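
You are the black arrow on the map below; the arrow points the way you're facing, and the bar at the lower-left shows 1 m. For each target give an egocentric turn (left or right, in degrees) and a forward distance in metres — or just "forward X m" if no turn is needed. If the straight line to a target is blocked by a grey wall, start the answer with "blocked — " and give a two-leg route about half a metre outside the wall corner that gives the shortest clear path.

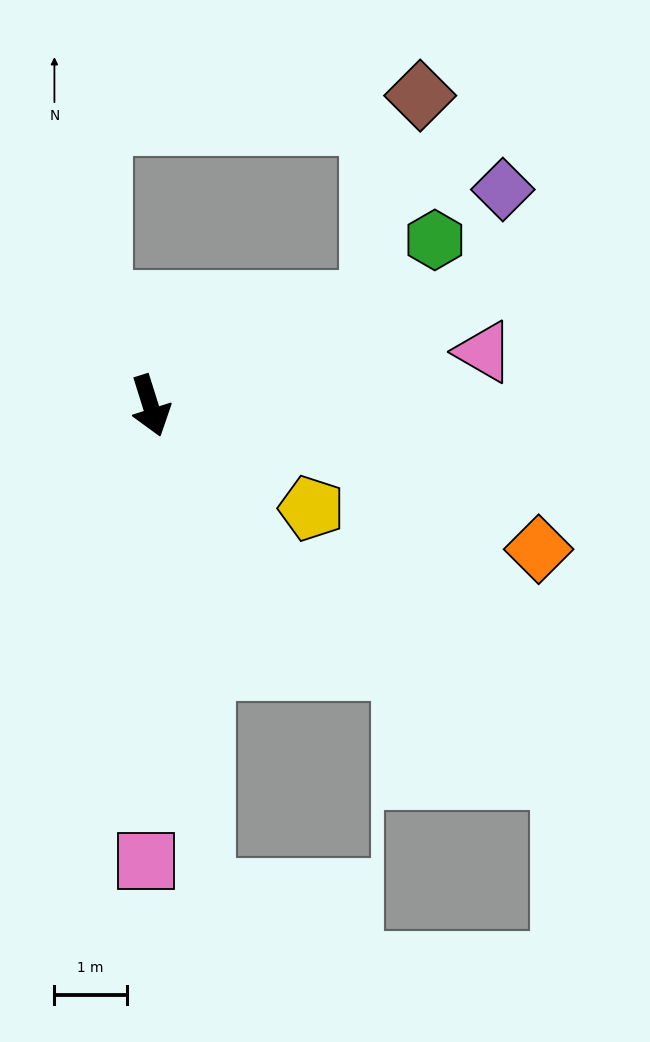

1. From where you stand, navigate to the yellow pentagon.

turn left 40°, forward 2.6 m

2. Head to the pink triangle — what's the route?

turn left 82°, forward 4.7 m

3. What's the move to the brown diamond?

blocked — turn left 98°, forward 3.4 m, then turn left 51°, forward 2.9 m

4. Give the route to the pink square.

turn right 18°, forward 6.3 m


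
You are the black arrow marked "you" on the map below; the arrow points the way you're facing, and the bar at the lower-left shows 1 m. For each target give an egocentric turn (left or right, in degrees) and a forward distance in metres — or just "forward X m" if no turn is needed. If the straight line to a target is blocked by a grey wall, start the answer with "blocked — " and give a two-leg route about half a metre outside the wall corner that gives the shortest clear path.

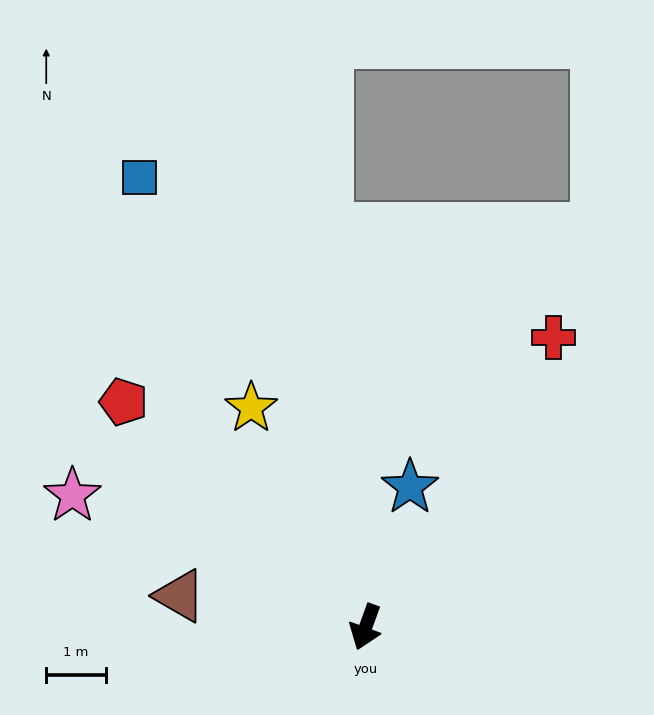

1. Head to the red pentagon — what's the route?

turn right 113°, forward 5.5 m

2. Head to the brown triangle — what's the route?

turn right 80°, forward 3.2 m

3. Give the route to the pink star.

turn right 94°, forward 5.4 m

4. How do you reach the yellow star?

turn right 132°, forward 4.1 m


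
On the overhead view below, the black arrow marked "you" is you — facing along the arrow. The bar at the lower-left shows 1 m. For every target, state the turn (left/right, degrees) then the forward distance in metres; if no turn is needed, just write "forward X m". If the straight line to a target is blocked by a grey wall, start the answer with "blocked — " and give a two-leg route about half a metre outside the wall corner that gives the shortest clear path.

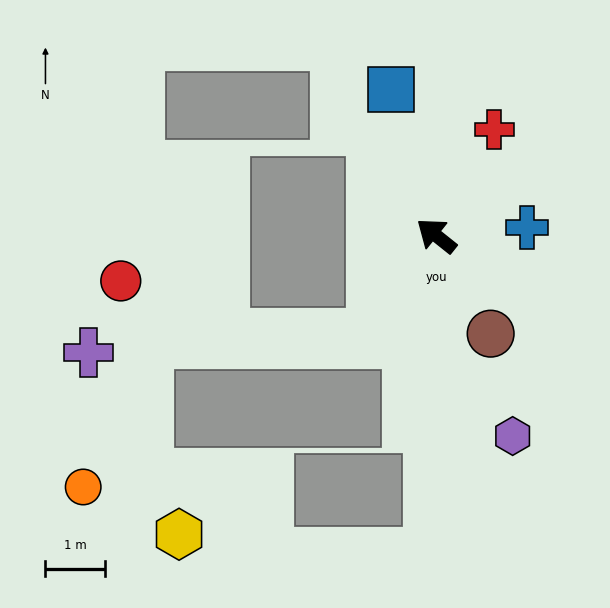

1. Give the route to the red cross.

turn right 80°, forward 2.0 m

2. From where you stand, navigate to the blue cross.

turn right 136°, forward 1.5 m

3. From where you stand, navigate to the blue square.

turn right 34°, forward 2.5 m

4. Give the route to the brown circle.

turn left 158°, forward 1.9 m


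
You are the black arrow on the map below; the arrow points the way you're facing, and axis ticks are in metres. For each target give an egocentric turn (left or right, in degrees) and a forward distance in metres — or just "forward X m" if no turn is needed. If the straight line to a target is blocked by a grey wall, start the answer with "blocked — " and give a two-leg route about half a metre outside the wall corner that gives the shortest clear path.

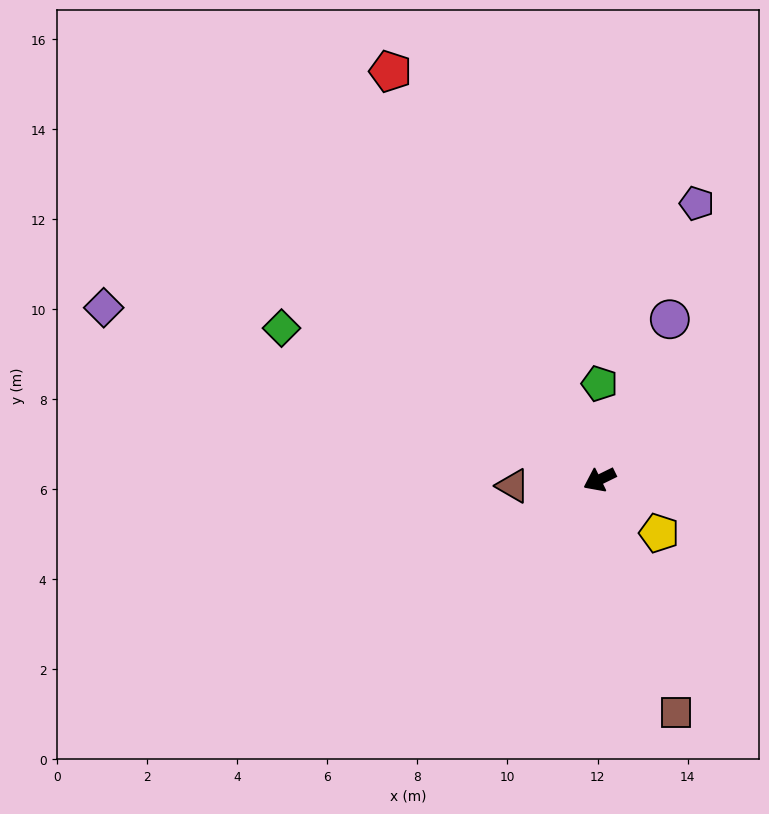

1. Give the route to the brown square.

turn left 82°, forward 5.4 m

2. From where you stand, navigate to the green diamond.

turn right 52°, forward 7.8 m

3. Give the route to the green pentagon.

turn right 116°, forward 2.1 m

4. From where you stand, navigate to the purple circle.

turn right 140°, forward 3.9 m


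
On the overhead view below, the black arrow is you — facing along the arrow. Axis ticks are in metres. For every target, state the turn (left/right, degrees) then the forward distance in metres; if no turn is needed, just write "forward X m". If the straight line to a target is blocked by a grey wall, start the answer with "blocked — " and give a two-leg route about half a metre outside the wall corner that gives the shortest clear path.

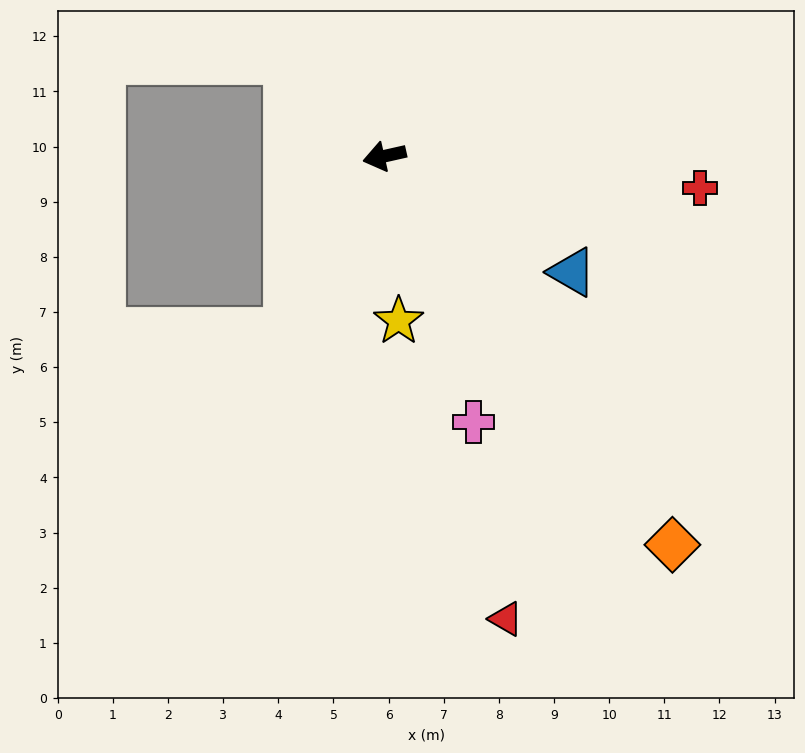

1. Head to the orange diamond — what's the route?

turn left 114°, forward 8.8 m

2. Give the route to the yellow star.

turn left 82°, forward 3.0 m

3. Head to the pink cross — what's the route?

turn left 96°, forward 5.1 m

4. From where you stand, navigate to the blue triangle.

turn left 136°, forward 4.0 m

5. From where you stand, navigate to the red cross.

turn left 162°, forward 5.8 m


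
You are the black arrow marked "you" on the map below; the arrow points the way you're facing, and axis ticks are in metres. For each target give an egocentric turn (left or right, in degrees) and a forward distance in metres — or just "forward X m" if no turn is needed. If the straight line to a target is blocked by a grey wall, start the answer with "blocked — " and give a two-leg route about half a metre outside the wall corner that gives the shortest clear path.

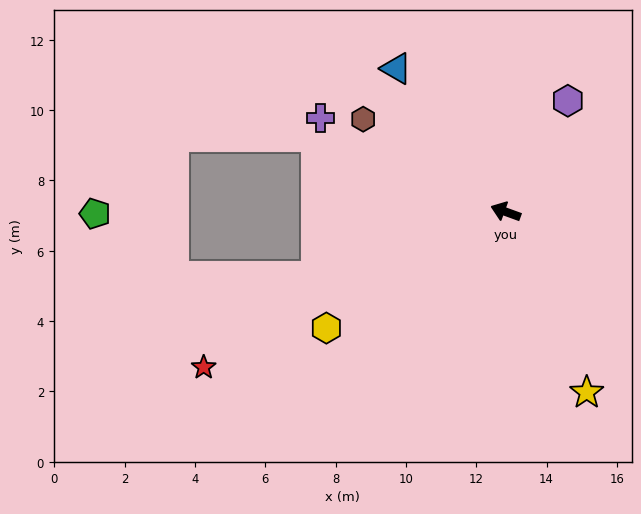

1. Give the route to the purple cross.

turn right 7°, forward 5.9 m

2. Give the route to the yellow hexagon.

turn left 53°, forward 6.1 m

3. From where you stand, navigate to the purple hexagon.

turn right 99°, forward 3.6 m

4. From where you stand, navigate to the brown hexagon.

turn right 13°, forward 4.8 m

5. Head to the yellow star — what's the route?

turn left 134°, forward 5.6 m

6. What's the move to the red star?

turn left 47°, forward 9.7 m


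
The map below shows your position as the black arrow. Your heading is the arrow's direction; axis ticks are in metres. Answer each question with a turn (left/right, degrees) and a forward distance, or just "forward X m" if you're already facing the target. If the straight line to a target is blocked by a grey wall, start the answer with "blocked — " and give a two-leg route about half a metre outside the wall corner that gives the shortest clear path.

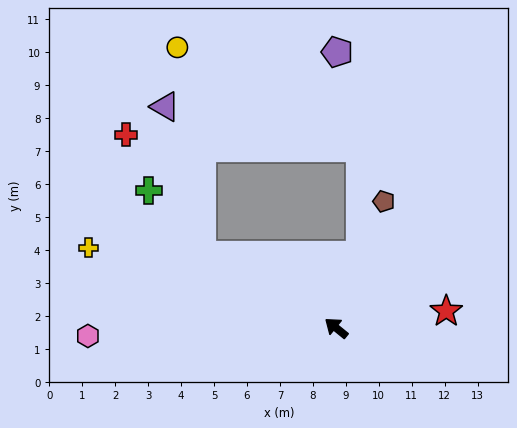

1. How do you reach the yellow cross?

turn left 21°, forward 7.9 m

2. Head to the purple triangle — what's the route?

blocked — turn left 10°, forward 4.6 m, then turn right 47°, forward 4.6 m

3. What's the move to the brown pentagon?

turn right 72°, forward 4.1 m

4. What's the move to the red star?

turn right 132°, forward 3.4 m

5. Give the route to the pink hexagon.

turn left 41°, forward 7.5 m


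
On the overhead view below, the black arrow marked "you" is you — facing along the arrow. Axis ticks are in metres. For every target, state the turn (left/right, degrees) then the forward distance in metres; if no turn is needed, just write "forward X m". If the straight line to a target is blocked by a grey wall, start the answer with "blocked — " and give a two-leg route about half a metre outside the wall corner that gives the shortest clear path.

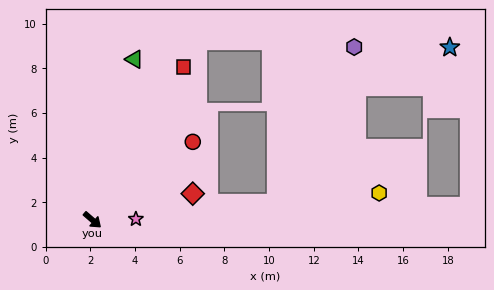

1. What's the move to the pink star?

turn left 42°, forward 1.9 m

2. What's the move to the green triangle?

turn left 116°, forward 7.4 m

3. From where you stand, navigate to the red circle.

turn left 79°, forward 5.7 m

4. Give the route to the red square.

turn left 100°, forward 8.0 m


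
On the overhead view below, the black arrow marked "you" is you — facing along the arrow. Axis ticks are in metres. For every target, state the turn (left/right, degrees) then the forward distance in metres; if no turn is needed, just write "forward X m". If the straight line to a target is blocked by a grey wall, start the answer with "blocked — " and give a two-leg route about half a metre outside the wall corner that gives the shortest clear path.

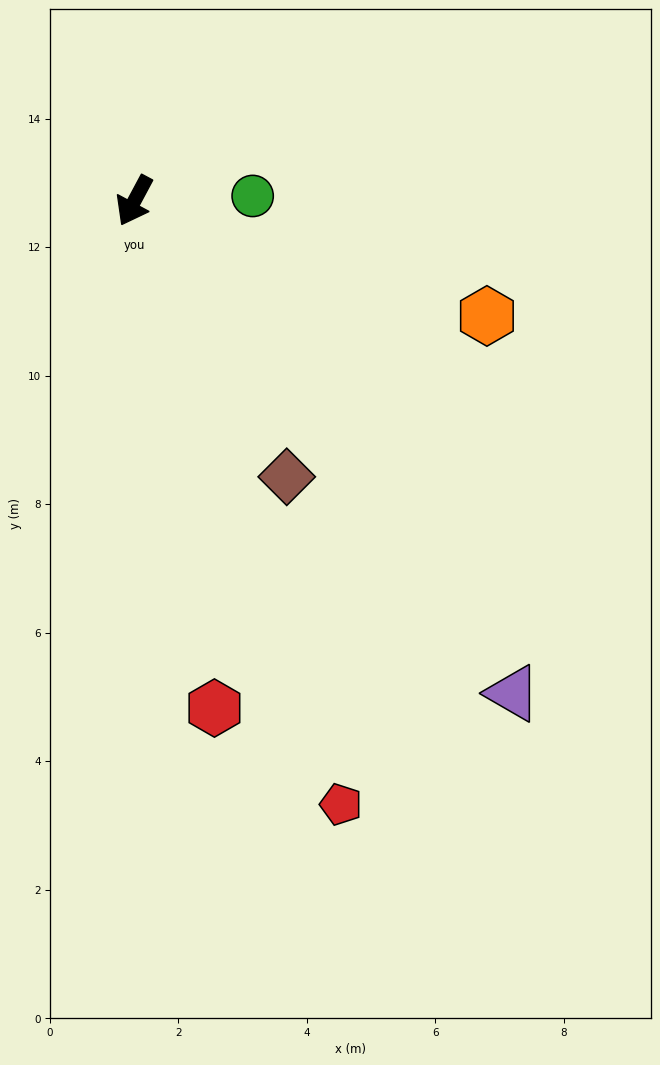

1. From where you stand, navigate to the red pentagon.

turn left 47°, forward 9.9 m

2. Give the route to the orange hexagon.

turn left 100°, forward 5.8 m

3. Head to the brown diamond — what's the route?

turn left 57°, forward 4.9 m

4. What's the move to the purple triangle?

turn left 66°, forward 9.7 m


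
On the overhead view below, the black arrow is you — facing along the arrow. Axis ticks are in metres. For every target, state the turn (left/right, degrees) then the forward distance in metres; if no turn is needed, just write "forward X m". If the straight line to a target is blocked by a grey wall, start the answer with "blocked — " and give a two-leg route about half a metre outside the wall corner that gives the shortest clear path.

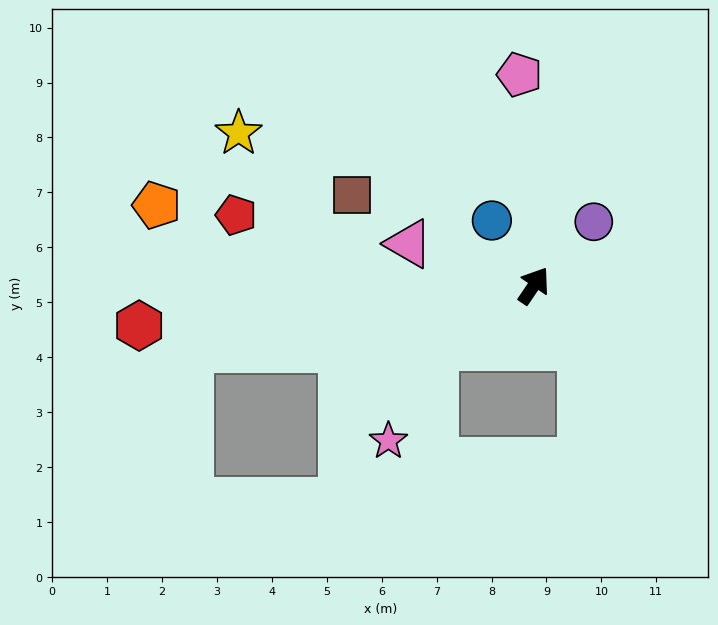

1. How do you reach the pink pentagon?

turn left 38°, forward 3.9 m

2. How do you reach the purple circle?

turn right 9°, forward 1.6 m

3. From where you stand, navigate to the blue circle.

turn left 67°, forward 1.4 m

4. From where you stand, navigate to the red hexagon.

turn left 130°, forward 7.2 m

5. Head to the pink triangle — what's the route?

turn left 106°, forward 2.4 m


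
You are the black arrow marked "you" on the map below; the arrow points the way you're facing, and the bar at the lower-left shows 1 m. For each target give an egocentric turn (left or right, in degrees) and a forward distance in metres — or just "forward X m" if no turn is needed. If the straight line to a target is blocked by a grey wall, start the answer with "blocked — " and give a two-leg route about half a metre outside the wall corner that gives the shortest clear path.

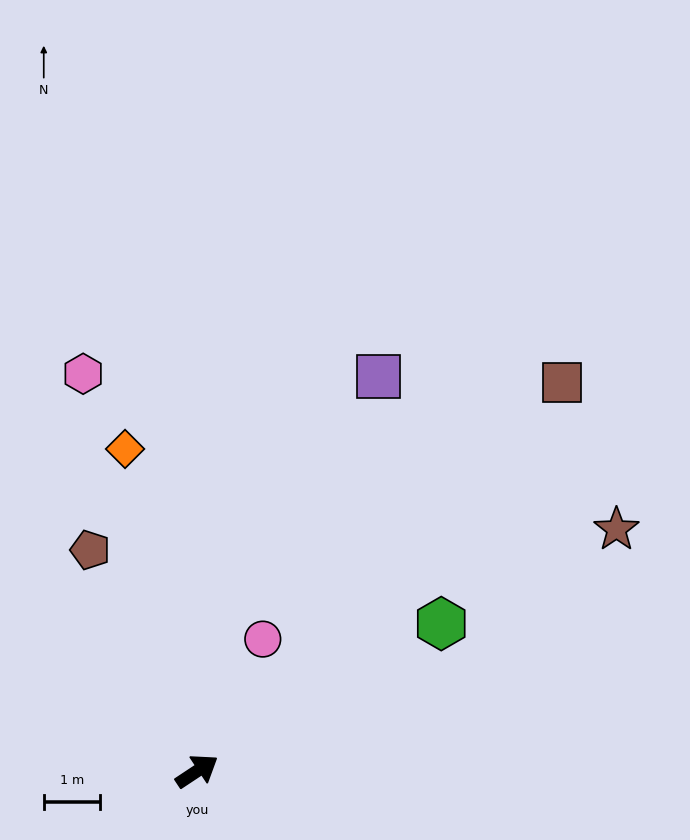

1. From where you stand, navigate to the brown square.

turn left 13°, forward 9.5 m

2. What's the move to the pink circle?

turn left 30°, forward 2.6 m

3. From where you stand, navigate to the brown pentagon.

turn left 82°, forward 4.4 m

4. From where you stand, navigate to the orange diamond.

turn left 69°, forward 5.9 m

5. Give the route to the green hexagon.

turn right 2°, forward 5.1 m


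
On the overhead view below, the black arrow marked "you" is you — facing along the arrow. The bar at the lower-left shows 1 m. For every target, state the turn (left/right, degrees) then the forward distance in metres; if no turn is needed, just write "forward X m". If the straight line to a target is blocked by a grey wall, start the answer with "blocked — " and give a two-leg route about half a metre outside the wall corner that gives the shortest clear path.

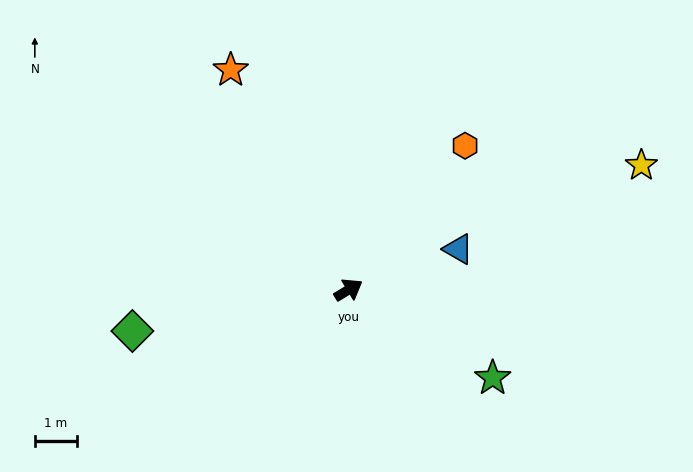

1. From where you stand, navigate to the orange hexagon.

turn left 20°, forward 4.4 m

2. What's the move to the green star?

turn right 63°, forward 4.0 m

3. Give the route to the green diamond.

turn left 160°, forward 5.2 m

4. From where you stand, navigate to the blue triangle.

turn right 11°, forward 2.8 m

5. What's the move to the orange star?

turn left 87°, forward 5.9 m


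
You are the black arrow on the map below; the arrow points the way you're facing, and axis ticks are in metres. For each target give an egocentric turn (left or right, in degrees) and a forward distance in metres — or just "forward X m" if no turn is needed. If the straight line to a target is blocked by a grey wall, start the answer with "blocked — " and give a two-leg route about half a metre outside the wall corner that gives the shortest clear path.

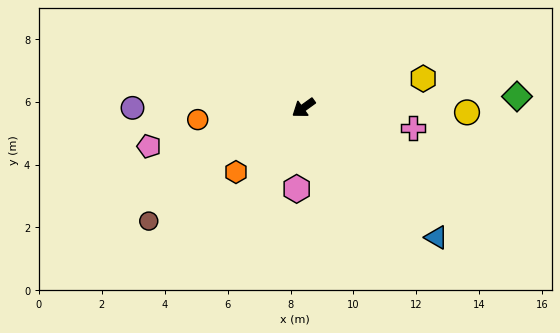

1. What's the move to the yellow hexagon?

turn left 158°, forward 3.9 m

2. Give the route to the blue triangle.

turn left 100°, forward 5.9 m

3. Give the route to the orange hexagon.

turn left 8°, forward 3.0 m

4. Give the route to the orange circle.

turn right 29°, forward 3.4 m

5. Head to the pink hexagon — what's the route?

turn left 49°, forward 2.6 m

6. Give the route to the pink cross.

turn left 134°, forward 3.5 m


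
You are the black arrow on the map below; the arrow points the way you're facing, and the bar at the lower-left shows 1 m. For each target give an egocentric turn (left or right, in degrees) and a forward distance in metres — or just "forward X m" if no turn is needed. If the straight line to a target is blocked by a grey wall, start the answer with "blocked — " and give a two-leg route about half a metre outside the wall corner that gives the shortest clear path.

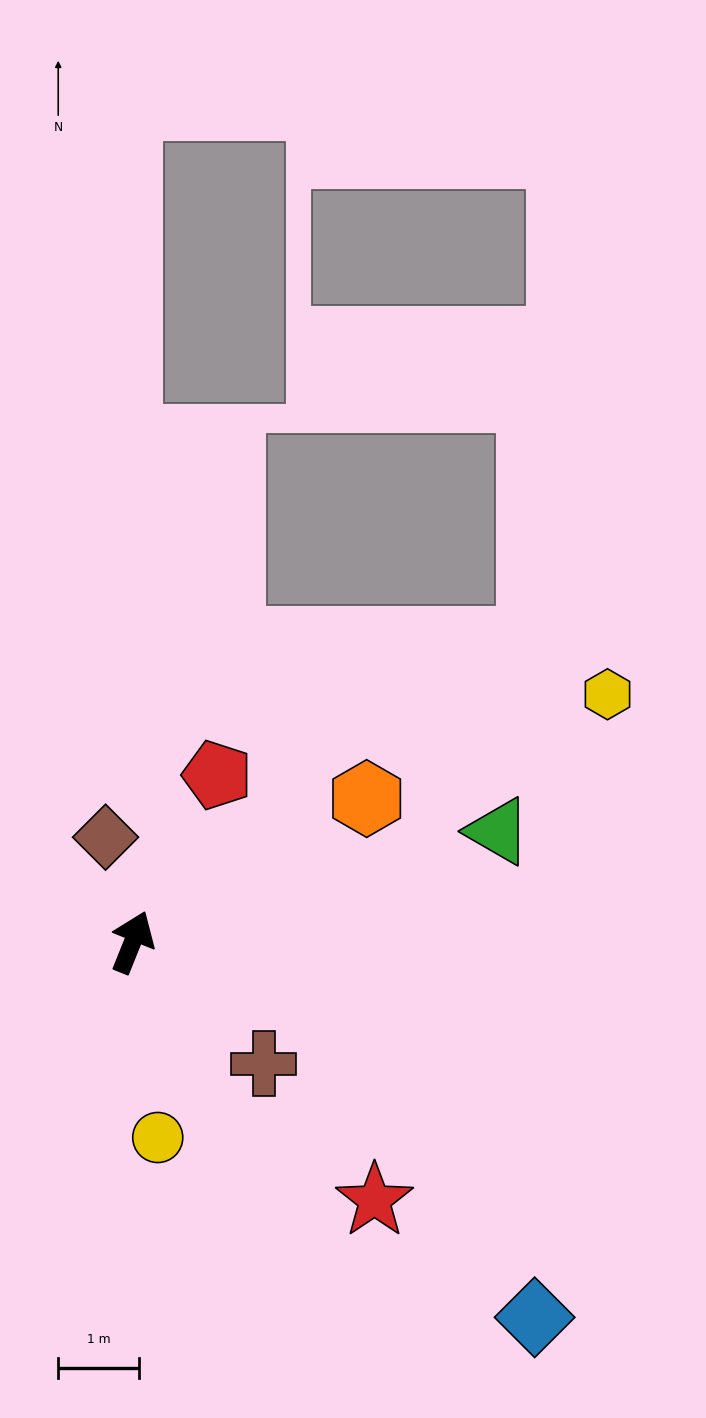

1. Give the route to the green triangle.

turn right 51°, forward 4.7 m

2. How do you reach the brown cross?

turn right 111°, forward 2.2 m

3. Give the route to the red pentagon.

turn right 5°, forward 2.3 m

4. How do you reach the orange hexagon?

turn right 37°, forward 3.4 m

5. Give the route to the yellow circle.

turn right 151°, forward 2.4 m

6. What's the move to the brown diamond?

turn left 36°, forward 1.3 m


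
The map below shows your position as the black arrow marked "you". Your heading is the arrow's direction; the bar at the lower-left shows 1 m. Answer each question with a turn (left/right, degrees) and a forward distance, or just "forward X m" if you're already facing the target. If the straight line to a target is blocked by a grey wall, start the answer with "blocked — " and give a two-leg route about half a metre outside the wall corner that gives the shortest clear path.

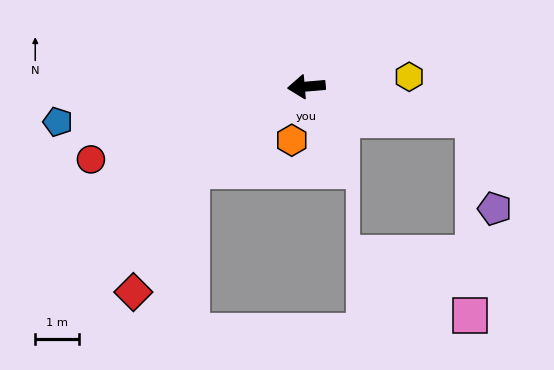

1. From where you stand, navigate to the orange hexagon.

turn left 70°, forward 1.3 m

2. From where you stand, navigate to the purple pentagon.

blocked — turn left 164°, forward 3.9 m, then turn right 65°, forward 2.1 m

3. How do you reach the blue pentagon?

turn left 3°, forward 5.8 m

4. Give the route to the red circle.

turn left 14°, forward 5.2 m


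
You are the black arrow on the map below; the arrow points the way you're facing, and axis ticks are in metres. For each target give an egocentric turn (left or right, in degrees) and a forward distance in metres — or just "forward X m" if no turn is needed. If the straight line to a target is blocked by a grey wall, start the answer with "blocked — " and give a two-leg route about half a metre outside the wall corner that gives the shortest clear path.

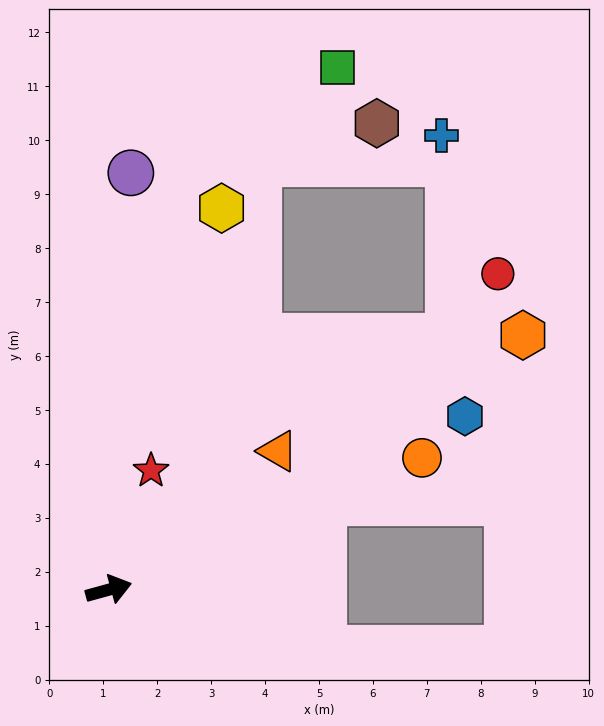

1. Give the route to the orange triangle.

turn left 24°, forward 4.1 m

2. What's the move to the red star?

turn left 55°, forward 2.3 m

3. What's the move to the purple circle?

turn left 72°, forward 7.7 m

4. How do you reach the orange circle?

turn left 7°, forward 6.3 m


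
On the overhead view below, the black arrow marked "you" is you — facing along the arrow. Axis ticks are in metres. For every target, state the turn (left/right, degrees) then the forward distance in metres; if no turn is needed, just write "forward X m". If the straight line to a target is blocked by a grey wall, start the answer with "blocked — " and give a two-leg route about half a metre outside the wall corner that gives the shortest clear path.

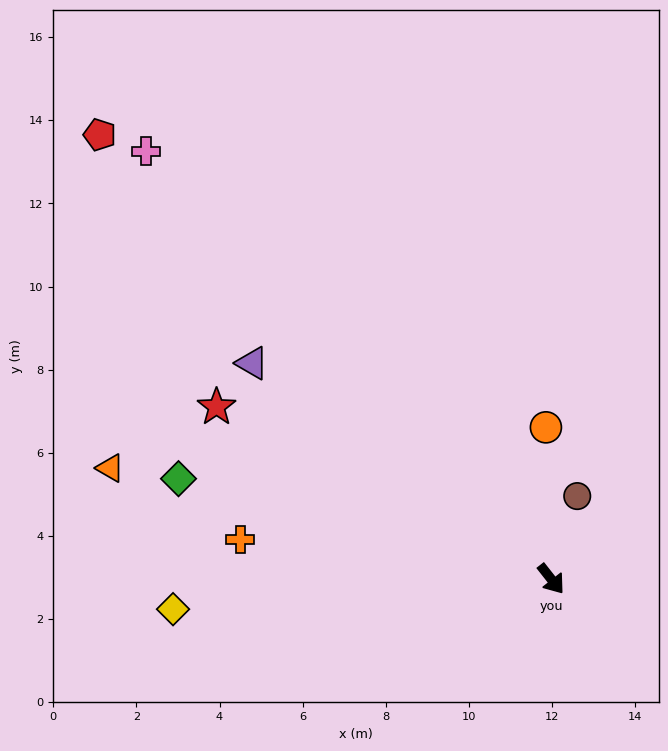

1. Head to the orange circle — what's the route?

turn left 144°, forward 3.7 m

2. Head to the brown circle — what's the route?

turn left 124°, forward 2.1 m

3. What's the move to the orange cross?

turn right 135°, forward 7.5 m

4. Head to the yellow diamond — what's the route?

turn right 124°, forward 9.1 m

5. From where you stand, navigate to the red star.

turn right 155°, forward 9.1 m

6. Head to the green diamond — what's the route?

turn right 143°, forward 9.3 m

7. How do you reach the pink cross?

turn right 175°, forward 14.2 m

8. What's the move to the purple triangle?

turn right 164°, forward 8.9 m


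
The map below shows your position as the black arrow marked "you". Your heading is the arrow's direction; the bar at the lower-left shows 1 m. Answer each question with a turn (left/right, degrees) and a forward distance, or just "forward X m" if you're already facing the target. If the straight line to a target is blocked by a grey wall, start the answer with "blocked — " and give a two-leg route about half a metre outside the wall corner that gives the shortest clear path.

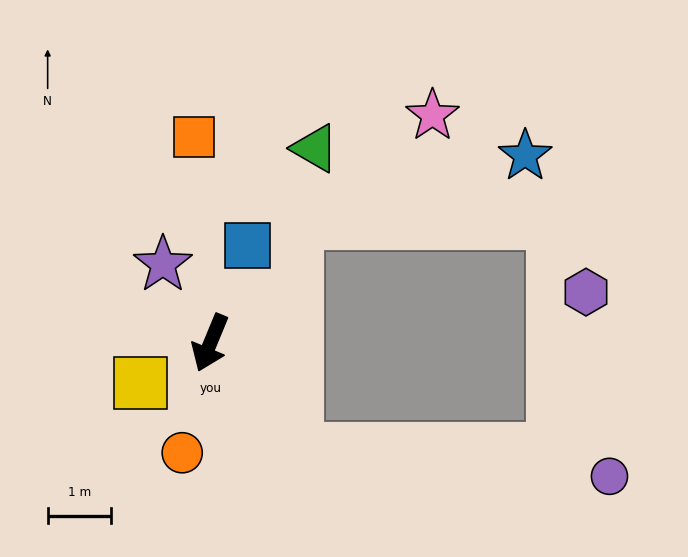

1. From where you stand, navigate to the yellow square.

turn right 38°, forward 1.3 m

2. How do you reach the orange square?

turn right 153°, forward 3.3 m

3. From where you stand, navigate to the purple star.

turn right 126°, forward 1.4 m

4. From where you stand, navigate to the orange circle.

turn left 8°, forward 1.8 m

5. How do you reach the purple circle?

blocked — turn left 61°, forward 2.2 m, then turn left 47°, forward 5.0 m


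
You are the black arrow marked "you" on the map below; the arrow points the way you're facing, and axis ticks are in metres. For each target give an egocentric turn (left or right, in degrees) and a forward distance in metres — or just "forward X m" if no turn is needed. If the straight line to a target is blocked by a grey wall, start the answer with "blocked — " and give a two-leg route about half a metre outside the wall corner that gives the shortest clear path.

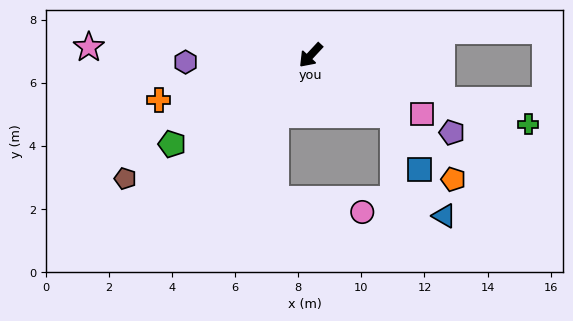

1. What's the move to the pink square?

turn left 105°, forward 4.0 m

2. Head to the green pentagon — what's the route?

turn right 14°, forward 5.2 m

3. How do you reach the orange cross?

turn right 31°, forward 5.0 m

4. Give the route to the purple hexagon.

turn right 44°, forward 4.0 m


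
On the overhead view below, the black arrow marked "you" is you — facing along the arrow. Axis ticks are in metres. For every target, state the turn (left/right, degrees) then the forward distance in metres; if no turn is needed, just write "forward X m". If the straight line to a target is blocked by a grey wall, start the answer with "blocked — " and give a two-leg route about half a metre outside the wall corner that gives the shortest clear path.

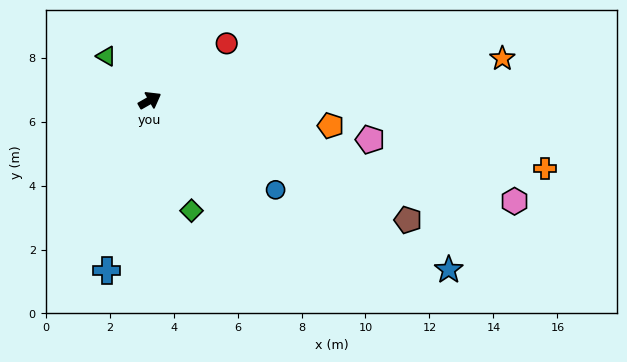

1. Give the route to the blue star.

turn right 59°, forward 10.7 m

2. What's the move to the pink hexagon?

turn right 45°, forward 11.8 m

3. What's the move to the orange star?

turn right 23°, forward 11.1 m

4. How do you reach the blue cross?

turn right 134°, forward 5.5 m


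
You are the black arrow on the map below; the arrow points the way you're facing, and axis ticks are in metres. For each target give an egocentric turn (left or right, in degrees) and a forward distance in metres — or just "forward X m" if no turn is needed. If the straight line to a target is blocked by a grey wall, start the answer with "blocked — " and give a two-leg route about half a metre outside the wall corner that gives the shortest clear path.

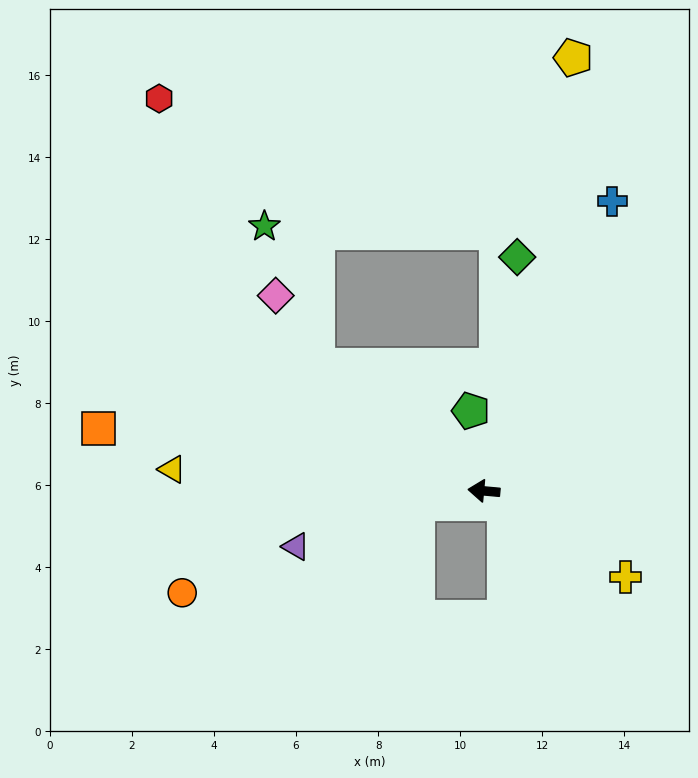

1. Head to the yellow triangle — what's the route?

forward 7.6 m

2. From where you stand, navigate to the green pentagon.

turn right 75°, forward 2.0 m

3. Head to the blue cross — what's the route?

turn right 109°, forward 7.7 m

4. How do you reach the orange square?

turn right 4°, forward 9.5 m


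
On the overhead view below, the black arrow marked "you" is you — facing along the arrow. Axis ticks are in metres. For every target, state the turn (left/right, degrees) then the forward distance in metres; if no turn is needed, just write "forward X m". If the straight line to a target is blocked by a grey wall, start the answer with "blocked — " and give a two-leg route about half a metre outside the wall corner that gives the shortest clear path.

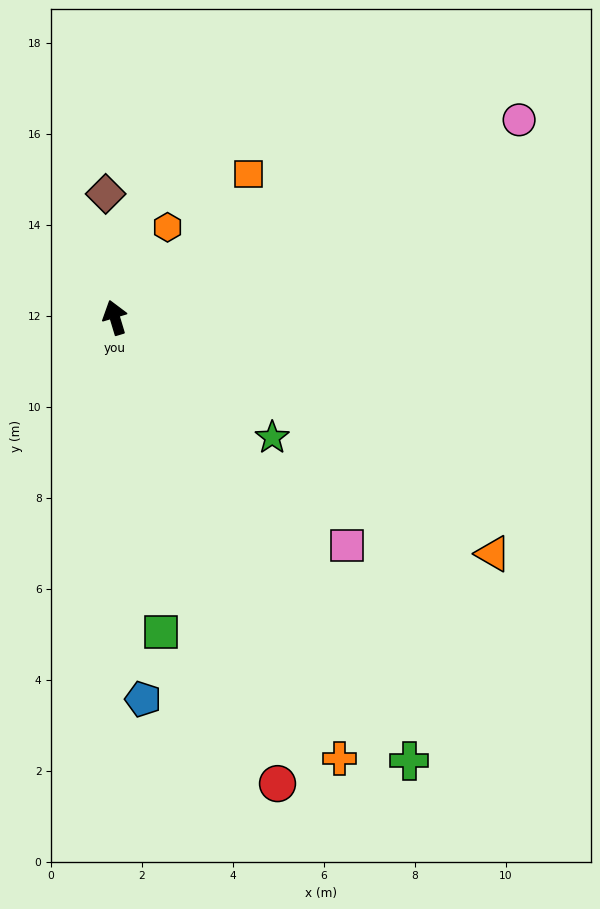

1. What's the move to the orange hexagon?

turn right 47°, forward 2.3 m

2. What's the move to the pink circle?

turn right 81°, forward 9.9 m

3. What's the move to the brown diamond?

turn right 13°, forward 2.7 m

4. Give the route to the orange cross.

turn right 170°, forward 10.9 m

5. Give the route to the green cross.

turn right 163°, forward 11.7 m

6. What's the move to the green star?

turn right 144°, forward 4.3 m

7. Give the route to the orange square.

turn right 60°, forward 4.3 m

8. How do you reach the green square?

turn left 172°, forward 7.0 m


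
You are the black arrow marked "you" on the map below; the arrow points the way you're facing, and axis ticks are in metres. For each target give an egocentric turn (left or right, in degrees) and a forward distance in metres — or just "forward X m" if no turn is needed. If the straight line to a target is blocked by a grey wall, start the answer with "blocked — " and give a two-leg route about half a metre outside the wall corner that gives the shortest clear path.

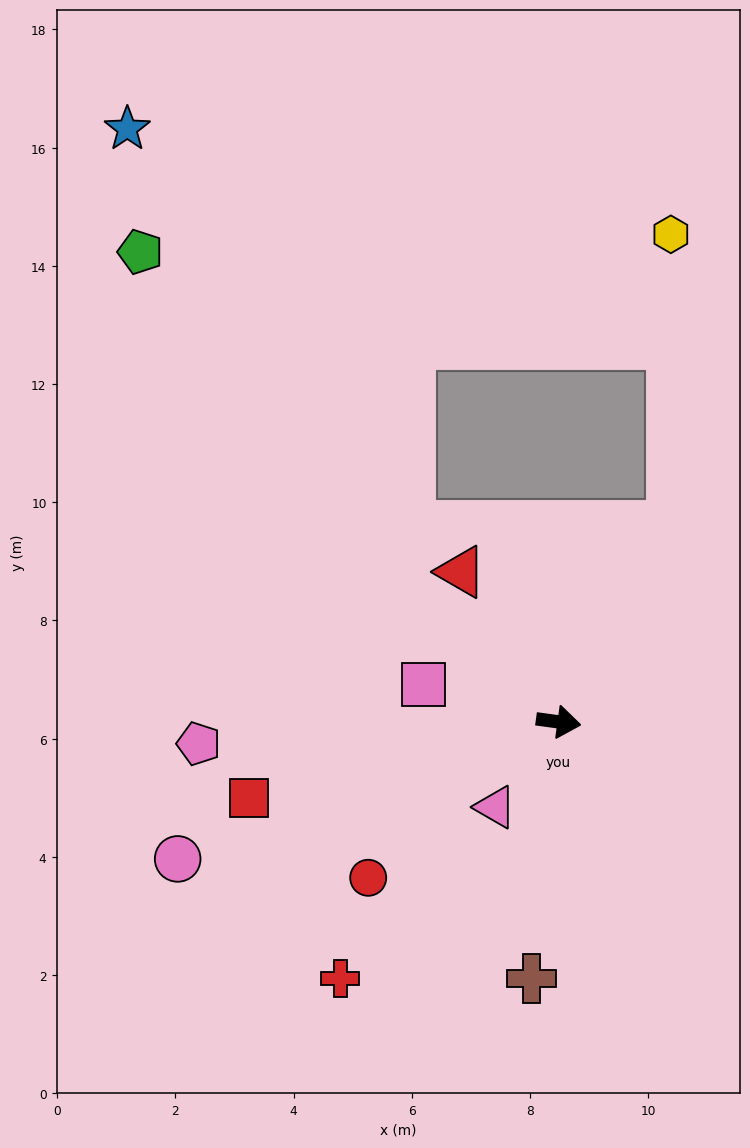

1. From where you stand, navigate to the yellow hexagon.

blocked — turn left 68°, forward 3.8 m, then turn left 30°, forward 4.9 m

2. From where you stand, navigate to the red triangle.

turn left 131°, forward 3.0 m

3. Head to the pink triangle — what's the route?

turn right 119°, forward 1.8 m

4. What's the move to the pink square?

turn left 172°, forward 2.4 m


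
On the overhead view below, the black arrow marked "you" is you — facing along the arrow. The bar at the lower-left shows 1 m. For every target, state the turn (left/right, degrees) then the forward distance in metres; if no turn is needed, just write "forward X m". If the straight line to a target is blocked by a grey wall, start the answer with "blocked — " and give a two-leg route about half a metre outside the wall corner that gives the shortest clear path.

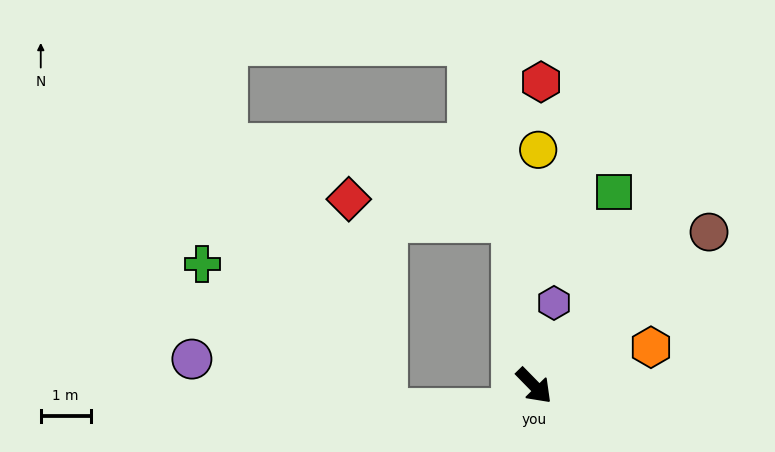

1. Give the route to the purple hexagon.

turn left 122°, forward 1.7 m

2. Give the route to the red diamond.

blocked — turn left 143°, forward 3.3 m, then turn left 75°, forward 3.3 m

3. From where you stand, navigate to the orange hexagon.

turn left 64°, forward 2.5 m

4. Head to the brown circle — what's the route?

turn left 87°, forward 4.7 m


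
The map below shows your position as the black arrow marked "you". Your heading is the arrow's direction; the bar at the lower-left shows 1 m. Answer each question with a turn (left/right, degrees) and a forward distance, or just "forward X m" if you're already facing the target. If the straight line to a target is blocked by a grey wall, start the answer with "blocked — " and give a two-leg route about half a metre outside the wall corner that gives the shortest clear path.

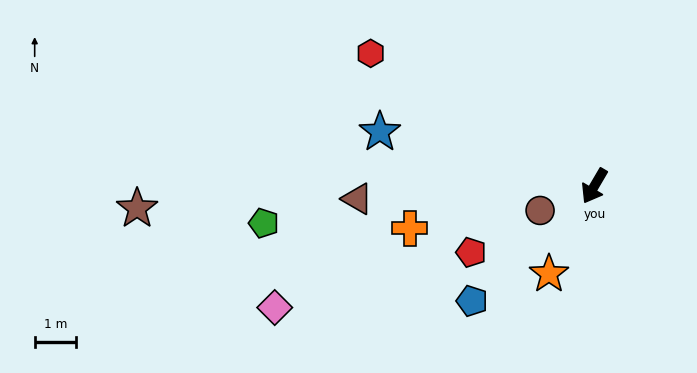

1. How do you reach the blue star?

turn right 74°, forward 5.3 m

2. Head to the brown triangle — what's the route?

turn right 56°, forward 5.7 m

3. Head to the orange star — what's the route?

turn left 3°, forward 2.4 m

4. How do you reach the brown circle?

turn right 35°, forward 1.4 m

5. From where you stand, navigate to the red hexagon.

turn right 90°, forward 6.2 m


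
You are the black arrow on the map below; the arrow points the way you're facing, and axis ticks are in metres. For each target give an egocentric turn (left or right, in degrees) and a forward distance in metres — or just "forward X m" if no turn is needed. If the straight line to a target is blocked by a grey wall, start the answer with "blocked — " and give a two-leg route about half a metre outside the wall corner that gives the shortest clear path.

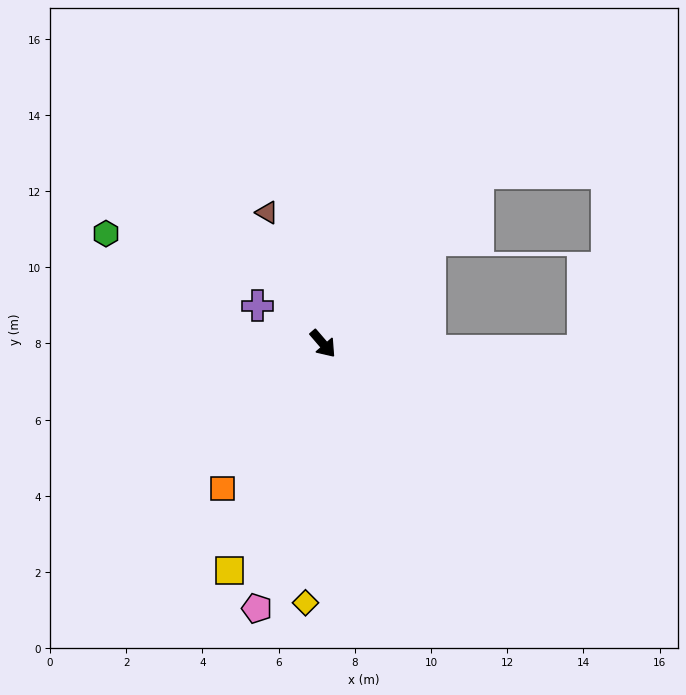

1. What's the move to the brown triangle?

turn left 162°, forward 3.7 m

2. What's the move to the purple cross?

turn right 161°, forward 2.0 m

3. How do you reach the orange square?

turn right 75°, forward 4.6 m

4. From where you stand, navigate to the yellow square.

turn right 63°, forward 6.4 m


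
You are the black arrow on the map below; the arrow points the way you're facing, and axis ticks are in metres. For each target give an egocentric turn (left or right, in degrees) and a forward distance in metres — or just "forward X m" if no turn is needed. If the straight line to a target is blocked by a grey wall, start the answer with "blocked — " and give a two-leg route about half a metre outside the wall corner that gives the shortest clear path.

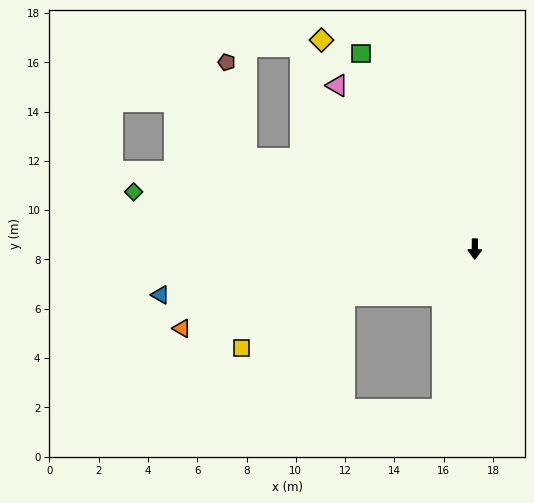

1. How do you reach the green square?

turn right 149°, forward 9.2 m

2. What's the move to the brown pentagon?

blocked — turn right 111°, forward 9.9 m, then turn right 57°, forward 4.0 m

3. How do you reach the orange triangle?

turn right 74°, forward 12.3 m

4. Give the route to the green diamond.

turn right 99°, forward 14.0 m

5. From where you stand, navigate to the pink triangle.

turn right 139°, forward 8.7 m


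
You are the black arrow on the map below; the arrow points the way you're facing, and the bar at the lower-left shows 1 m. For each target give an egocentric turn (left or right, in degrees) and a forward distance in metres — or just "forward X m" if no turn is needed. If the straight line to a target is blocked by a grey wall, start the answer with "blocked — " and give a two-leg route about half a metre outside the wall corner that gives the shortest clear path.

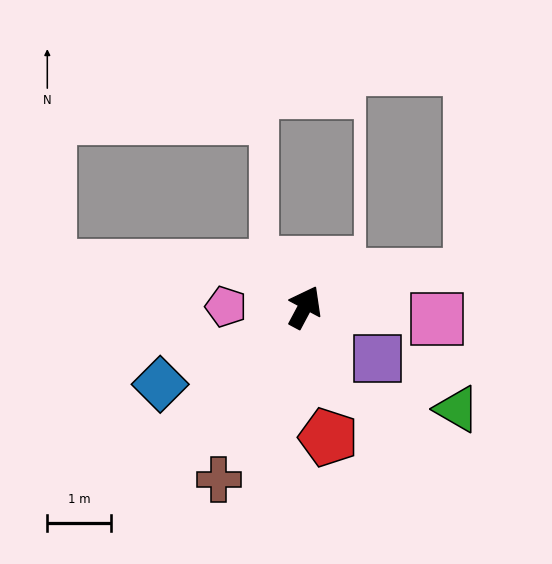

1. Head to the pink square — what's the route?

turn right 67°, forward 2.1 m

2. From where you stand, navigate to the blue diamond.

turn left 146°, forward 2.6 m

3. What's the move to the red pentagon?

turn right 142°, forward 2.1 m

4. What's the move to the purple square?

turn right 97°, forward 1.4 m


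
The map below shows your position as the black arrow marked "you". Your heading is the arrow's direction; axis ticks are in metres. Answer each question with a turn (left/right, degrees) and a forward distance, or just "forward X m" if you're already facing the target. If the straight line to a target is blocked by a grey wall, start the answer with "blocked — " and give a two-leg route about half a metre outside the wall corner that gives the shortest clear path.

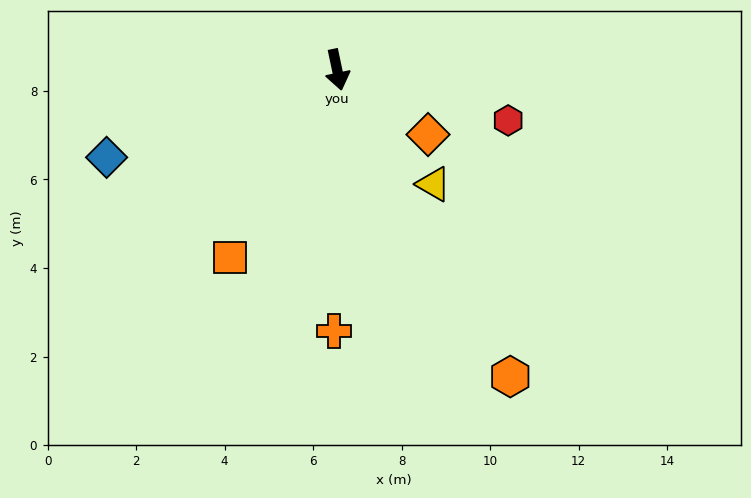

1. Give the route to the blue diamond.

turn right 81°, forward 5.6 m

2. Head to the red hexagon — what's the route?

turn left 62°, forward 4.0 m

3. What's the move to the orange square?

turn right 42°, forward 4.9 m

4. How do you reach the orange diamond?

turn left 43°, forward 2.5 m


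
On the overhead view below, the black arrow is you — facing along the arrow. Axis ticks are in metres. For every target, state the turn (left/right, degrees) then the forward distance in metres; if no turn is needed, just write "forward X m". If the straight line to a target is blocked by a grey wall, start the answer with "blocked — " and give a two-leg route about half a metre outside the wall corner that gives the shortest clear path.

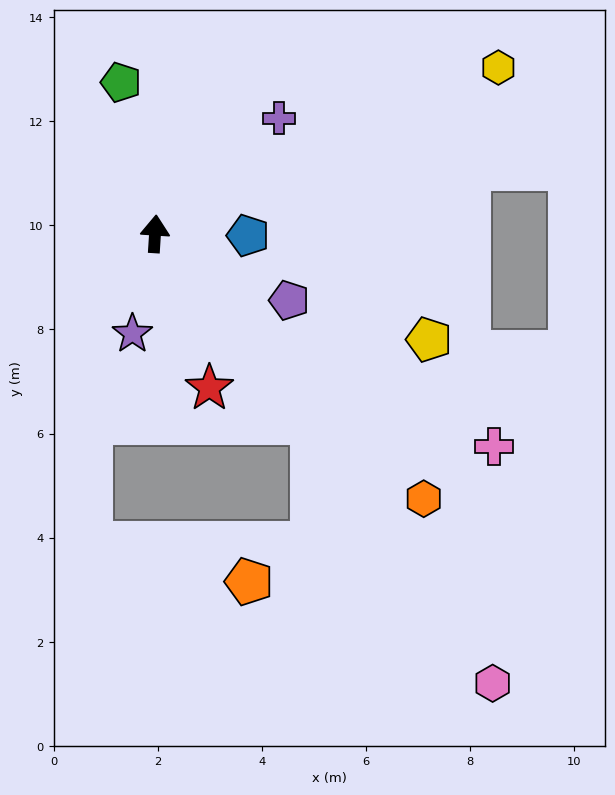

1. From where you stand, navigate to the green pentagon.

turn left 16°, forward 3.0 m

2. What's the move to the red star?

turn right 157°, forward 3.1 m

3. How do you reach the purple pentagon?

turn right 113°, forward 2.9 m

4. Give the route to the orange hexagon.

turn right 131°, forward 7.3 m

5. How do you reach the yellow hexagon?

turn right 61°, forward 7.3 m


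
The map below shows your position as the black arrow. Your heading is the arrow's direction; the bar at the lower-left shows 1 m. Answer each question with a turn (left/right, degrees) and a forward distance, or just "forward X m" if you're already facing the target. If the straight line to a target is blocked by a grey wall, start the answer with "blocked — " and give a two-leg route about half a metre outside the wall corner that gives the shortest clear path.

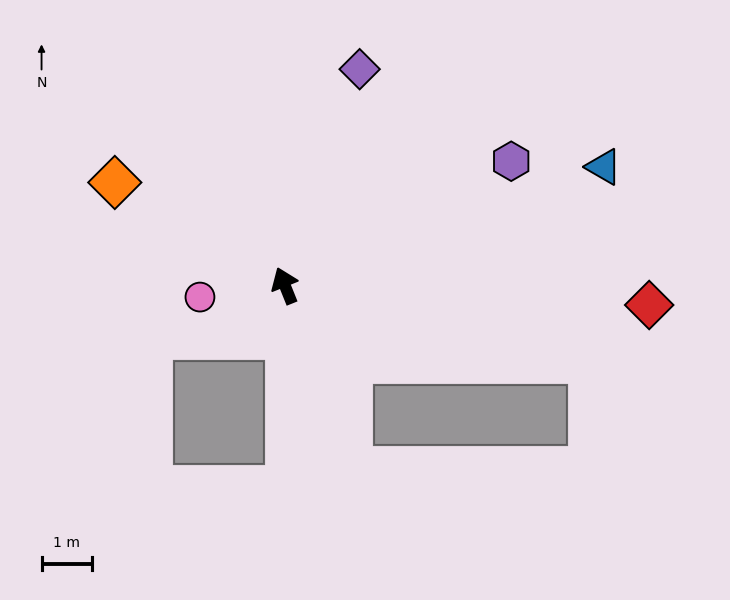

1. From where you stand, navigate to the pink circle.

turn left 76°, forward 1.7 m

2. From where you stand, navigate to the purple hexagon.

turn right 83°, forward 5.1 m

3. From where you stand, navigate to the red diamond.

turn right 115°, forward 7.2 m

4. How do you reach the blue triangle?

turn right 91°, forward 6.7 m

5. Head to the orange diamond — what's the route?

turn left 37°, forward 3.9 m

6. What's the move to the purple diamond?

turn right 41°, forward 4.5 m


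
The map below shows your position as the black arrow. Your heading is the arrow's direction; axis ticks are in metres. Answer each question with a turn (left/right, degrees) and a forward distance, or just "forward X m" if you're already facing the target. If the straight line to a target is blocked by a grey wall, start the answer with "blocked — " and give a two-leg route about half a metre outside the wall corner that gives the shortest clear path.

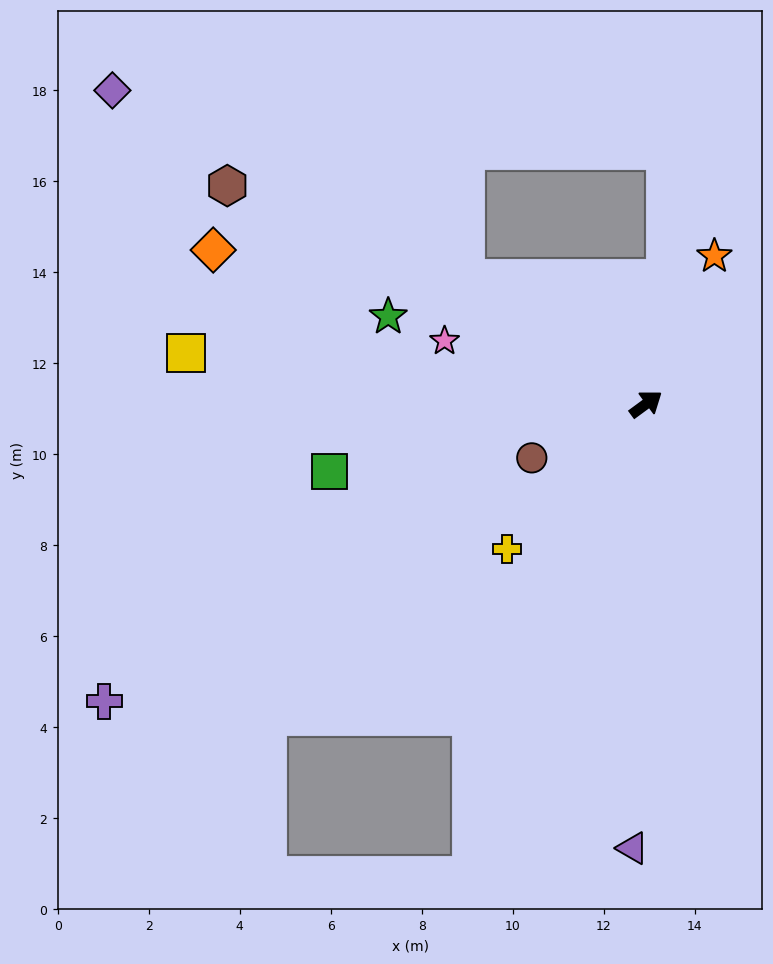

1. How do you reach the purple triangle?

turn right 128°, forward 9.8 m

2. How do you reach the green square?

turn left 156°, forward 7.1 m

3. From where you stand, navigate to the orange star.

turn left 29°, forward 3.6 m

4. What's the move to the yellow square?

turn left 137°, forward 10.2 m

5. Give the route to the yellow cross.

turn right 170°, forward 4.4 m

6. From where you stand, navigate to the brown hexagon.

turn left 116°, forward 10.4 m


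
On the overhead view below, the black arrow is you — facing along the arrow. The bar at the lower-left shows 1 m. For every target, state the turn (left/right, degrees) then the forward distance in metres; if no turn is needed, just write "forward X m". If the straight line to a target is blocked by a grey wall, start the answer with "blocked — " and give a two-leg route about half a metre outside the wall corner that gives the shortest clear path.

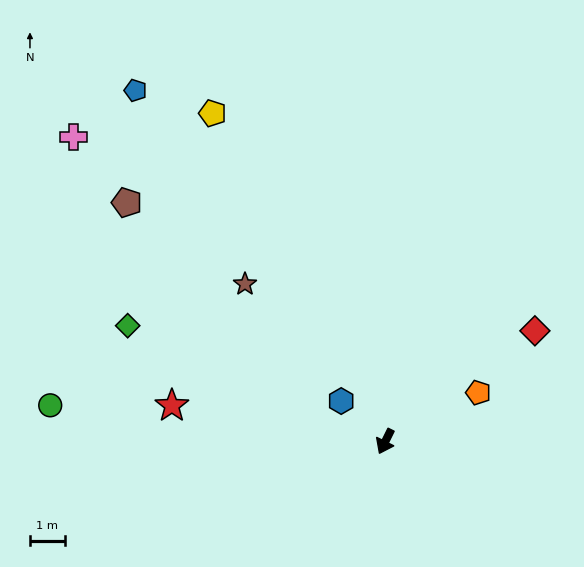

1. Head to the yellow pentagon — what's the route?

turn right 126°, forward 10.7 m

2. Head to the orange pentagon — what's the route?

turn left 144°, forward 3.0 m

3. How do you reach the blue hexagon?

turn right 106°, forward 1.7 m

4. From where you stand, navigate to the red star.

turn right 73°, forward 6.2 m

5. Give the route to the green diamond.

turn right 88°, forward 8.1 m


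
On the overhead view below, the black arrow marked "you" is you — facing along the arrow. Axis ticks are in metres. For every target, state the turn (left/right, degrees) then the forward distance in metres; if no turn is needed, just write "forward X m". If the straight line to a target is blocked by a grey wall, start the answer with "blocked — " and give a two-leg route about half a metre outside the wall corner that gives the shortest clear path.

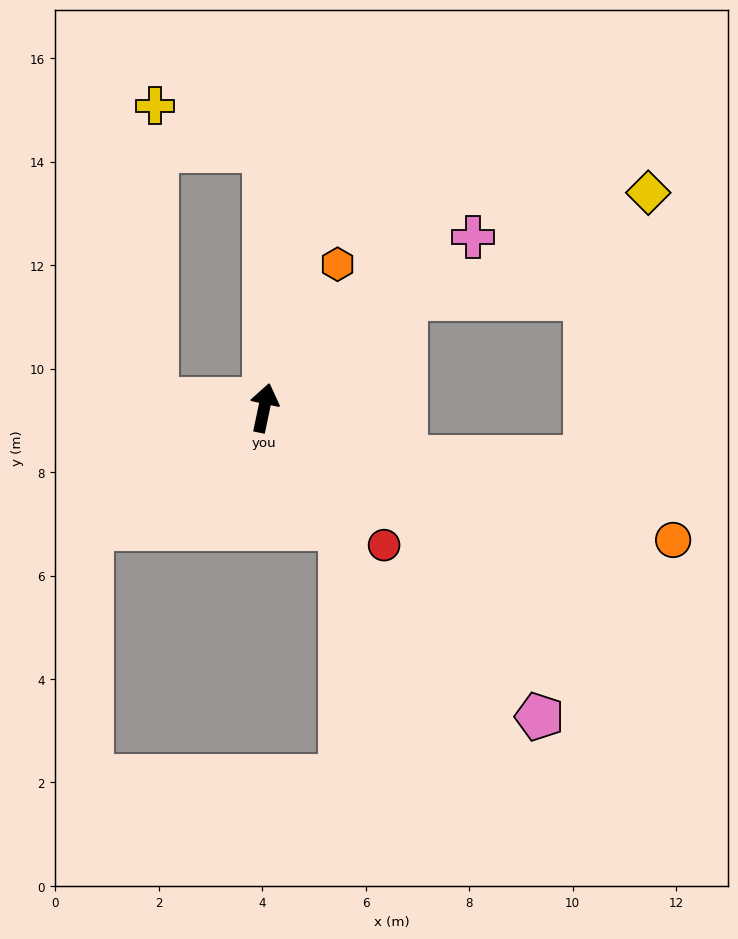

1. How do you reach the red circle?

turn right 127°, forward 3.5 m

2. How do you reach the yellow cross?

blocked — turn left 12°, forward 5.0 m, then turn left 68°, forward 2.3 m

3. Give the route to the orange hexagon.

turn right 15°, forward 3.1 m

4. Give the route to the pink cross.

turn right 39°, forward 5.2 m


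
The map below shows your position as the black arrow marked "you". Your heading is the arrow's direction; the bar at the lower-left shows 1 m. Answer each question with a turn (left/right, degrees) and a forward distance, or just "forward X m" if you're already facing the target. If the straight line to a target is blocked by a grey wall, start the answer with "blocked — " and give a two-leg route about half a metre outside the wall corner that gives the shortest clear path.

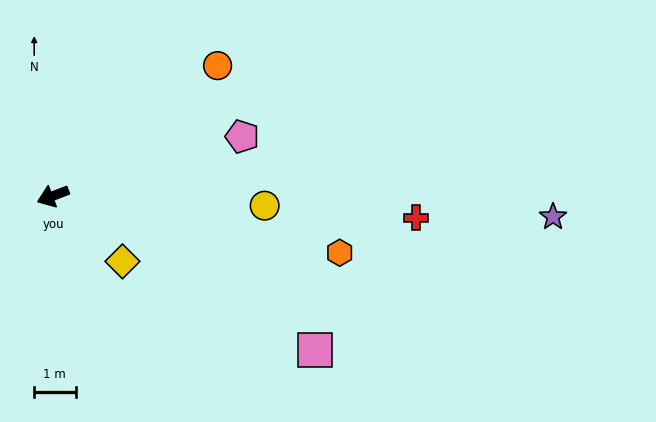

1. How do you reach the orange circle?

turn right 163°, forward 5.1 m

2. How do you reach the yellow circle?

turn left 156°, forward 5.1 m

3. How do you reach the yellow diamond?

turn left 116°, forward 2.3 m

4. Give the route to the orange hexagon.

turn left 148°, forward 7.1 m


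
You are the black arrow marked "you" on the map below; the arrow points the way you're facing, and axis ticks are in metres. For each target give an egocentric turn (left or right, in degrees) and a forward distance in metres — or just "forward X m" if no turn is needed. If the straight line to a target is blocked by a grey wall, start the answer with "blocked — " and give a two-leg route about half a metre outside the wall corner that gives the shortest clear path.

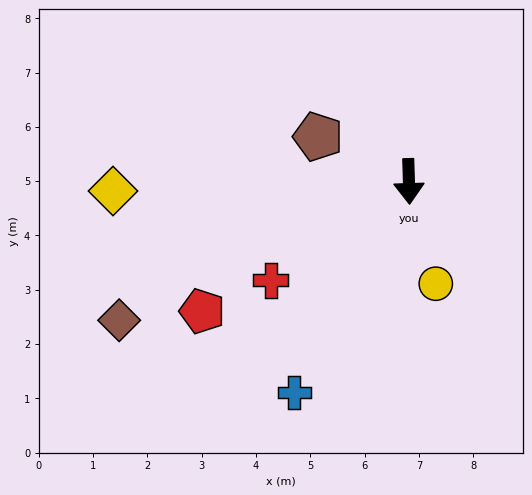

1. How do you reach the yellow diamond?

turn right 90°, forward 5.5 m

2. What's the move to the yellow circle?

turn left 13°, forward 1.9 m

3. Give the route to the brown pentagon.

turn right 118°, forward 1.9 m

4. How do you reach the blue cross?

turn right 30°, forward 4.4 m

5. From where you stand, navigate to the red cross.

turn right 56°, forward 3.1 m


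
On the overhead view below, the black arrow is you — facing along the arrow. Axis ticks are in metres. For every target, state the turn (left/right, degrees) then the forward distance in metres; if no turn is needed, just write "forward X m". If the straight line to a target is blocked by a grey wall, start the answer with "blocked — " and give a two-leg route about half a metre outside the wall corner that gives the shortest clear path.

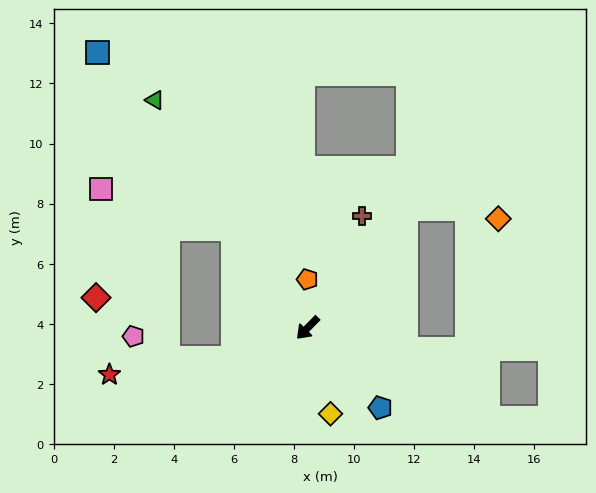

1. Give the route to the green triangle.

turn right 102°, forward 9.1 m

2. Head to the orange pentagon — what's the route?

turn right 135°, forward 1.6 m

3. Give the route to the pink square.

blocked — turn right 99°, forward 4.1 m, then turn left 37°, forward 4.6 m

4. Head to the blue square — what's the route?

turn right 98°, forward 11.5 m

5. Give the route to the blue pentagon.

turn left 87°, forward 3.6 m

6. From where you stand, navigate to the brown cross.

turn right 161°, forward 4.1 m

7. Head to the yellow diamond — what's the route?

turn left 59°, forward 3.0 m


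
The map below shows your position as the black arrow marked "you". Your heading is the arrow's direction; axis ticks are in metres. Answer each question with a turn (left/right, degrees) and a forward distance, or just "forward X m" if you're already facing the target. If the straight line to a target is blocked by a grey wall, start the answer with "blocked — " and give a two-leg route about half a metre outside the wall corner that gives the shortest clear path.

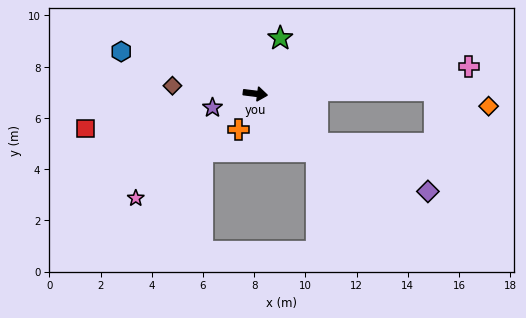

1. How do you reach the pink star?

turn right 132°, forward 6.2 m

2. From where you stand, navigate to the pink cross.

turn left 14°, forward 8.4 m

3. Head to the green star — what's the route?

turn left 73°, forward 2.4 m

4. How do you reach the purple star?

turn right 155°, forward 1.8 m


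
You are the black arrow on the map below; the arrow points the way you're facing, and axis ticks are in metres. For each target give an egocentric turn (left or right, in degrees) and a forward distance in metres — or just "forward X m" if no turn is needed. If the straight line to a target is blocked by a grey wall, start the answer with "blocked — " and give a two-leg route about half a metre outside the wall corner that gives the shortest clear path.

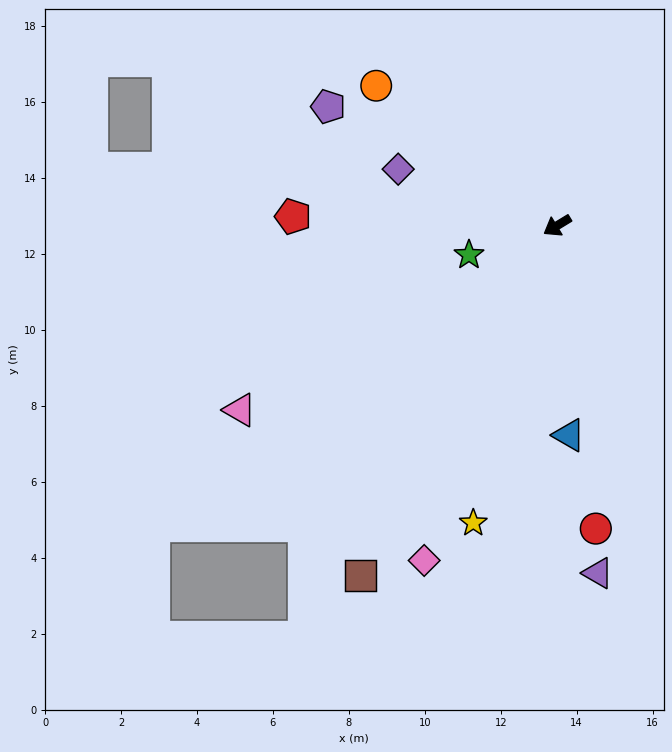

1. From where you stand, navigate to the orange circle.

turn right 69°, forward 6.0 m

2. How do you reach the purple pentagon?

turn right 59°, forward 6.8 m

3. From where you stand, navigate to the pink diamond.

turn left 37°, forward 9.5 m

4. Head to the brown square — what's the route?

turn left 29°, forward 10.6 m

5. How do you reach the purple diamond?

turn right 51°, forward 4.4 m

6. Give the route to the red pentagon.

turn right 33°, forward 7.0 m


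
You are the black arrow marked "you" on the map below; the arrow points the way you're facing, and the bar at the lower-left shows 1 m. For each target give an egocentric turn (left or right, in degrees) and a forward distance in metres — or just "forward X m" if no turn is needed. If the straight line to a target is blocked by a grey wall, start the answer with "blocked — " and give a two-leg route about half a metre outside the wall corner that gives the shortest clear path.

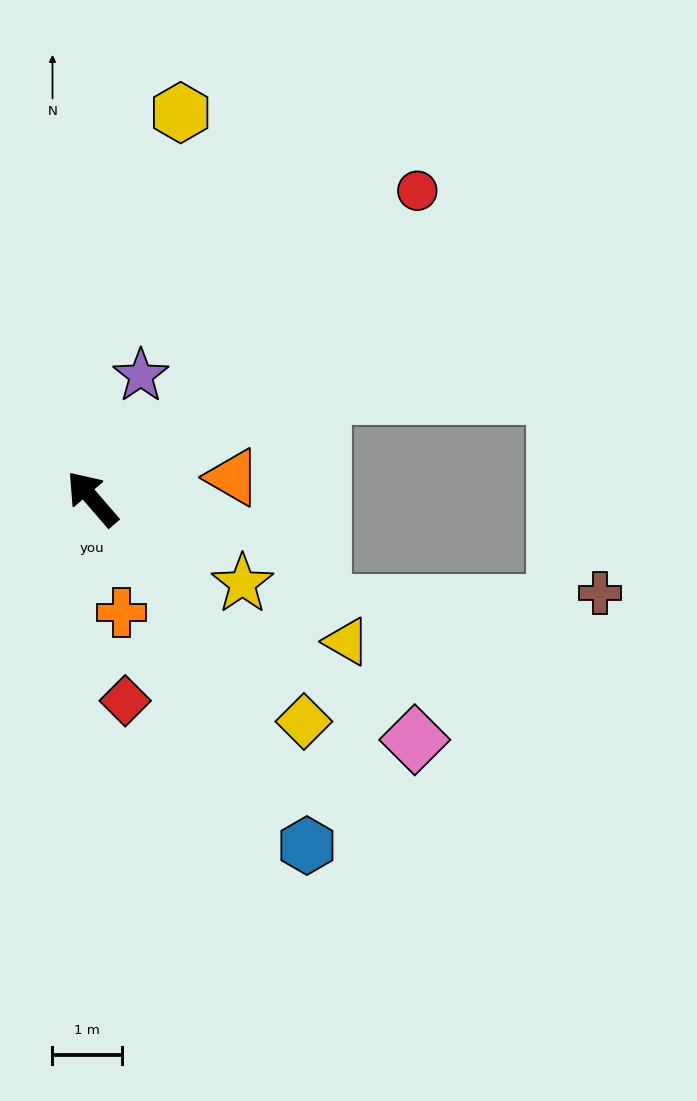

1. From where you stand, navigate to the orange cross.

turn left 153°, forward 1.7 m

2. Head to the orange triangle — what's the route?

turn right 122°, forward 2.0 m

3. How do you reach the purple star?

turn right 62°, forward 1.9 m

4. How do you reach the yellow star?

turn right 160°, forward 2.5 m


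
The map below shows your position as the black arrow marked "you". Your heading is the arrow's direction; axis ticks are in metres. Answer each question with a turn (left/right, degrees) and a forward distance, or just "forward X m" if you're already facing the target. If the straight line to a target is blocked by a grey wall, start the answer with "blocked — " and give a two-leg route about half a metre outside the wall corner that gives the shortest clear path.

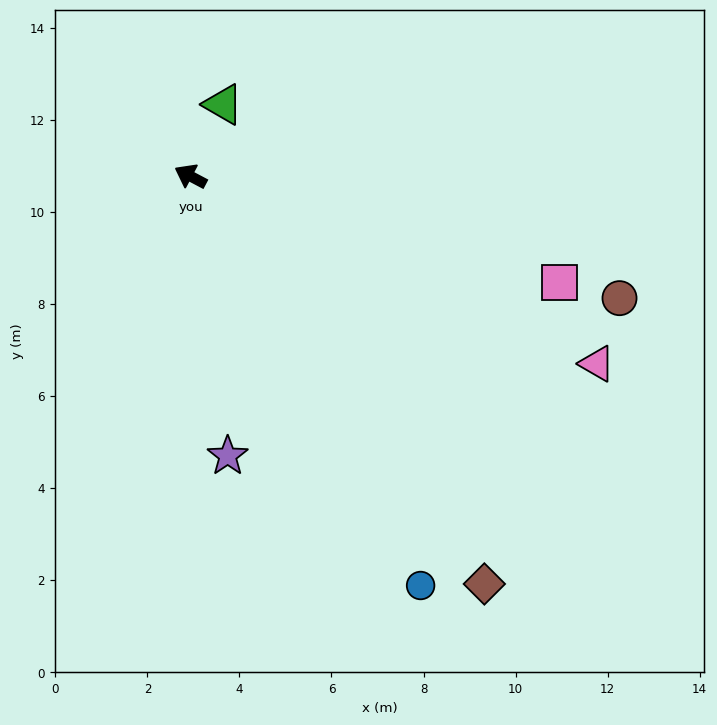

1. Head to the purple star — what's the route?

turn left 125°, forward 6.1 m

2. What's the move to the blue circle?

turn left 147°, forward 10.2 m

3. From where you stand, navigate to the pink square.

turn right 168°, forward 8.3 m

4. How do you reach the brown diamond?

turn left 154°, forward 10.9 m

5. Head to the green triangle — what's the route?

turn right 87°, forward 1.7 m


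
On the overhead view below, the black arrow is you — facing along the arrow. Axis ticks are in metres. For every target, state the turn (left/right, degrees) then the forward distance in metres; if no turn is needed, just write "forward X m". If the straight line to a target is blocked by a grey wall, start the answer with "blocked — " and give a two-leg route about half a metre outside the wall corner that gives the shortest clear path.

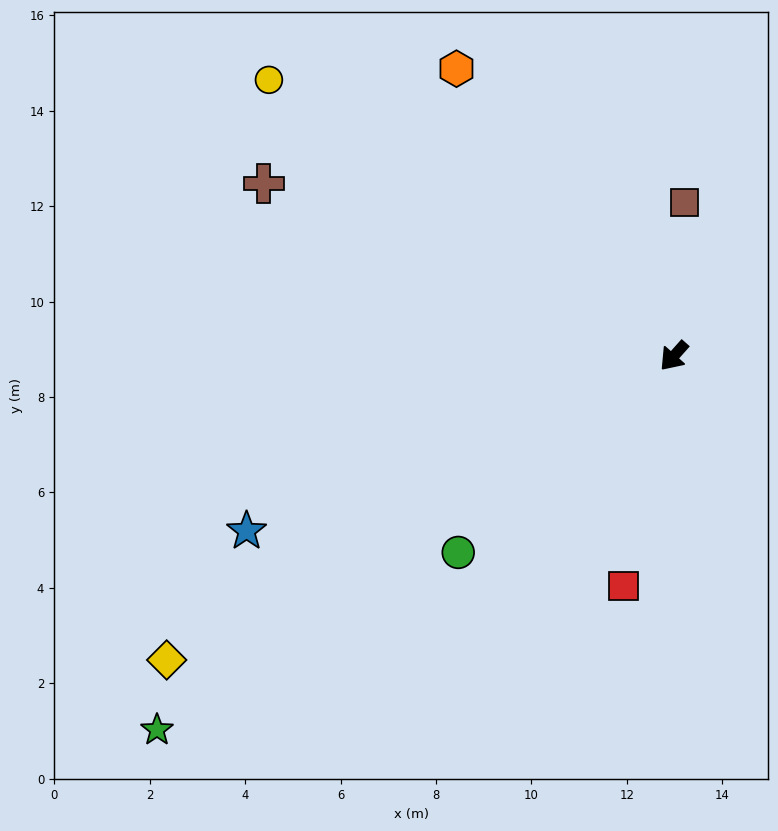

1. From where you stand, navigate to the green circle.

turn right 6°, forward 6.1 m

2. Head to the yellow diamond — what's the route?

turn right 17°, forward 12.4 m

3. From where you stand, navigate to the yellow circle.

turn right 83°, forward 10.3 m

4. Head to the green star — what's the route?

turn right 12°, forward 13.4 m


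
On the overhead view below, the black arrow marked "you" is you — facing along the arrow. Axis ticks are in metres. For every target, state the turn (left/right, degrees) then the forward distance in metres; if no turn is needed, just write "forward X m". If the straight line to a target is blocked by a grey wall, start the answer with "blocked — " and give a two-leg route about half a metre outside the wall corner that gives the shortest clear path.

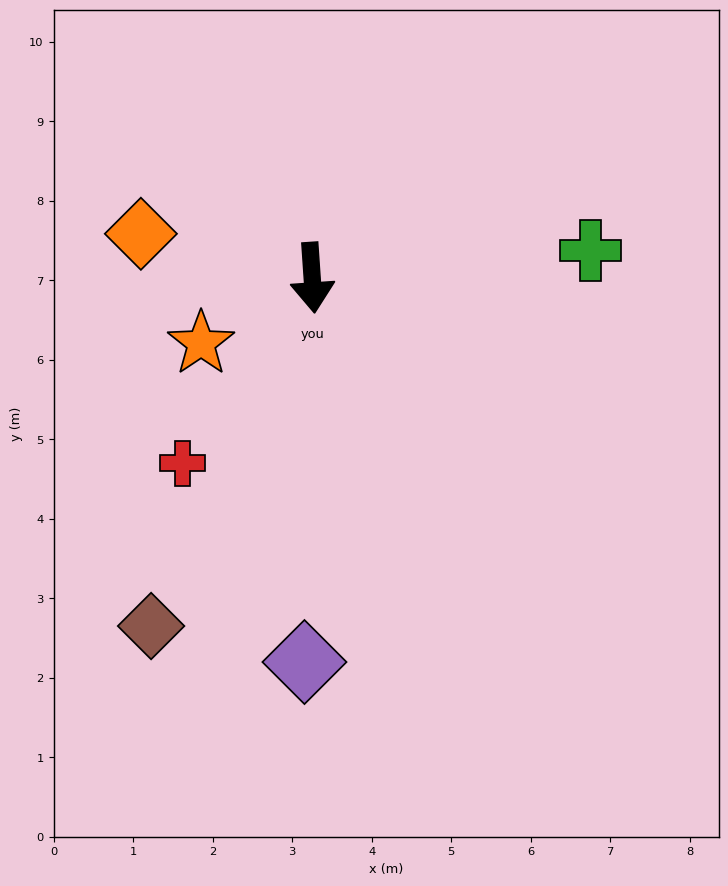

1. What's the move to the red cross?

turn right 39°, forward 2.8 m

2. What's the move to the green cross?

turn left 92°, forward 3.5 m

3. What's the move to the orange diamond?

turn right 108°, forward 2.2 m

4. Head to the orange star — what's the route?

turn right 63°, forward 1.6 m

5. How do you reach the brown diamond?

turn right 29°, forward 4.8 m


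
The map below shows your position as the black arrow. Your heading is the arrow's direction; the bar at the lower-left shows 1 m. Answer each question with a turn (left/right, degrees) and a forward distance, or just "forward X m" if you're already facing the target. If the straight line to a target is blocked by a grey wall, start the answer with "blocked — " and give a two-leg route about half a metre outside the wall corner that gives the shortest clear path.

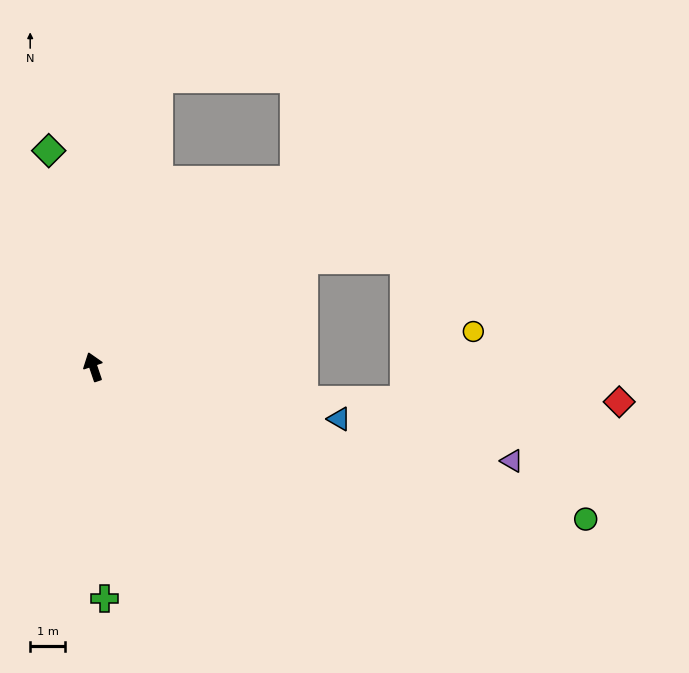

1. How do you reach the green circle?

turn right 126°, forward 14.7 m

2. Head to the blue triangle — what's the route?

turn right 121°, forward 7.2 m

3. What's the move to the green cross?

turn left 164°, forward 6.6 m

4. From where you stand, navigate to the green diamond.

turn right 7°, forward 6.3 m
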